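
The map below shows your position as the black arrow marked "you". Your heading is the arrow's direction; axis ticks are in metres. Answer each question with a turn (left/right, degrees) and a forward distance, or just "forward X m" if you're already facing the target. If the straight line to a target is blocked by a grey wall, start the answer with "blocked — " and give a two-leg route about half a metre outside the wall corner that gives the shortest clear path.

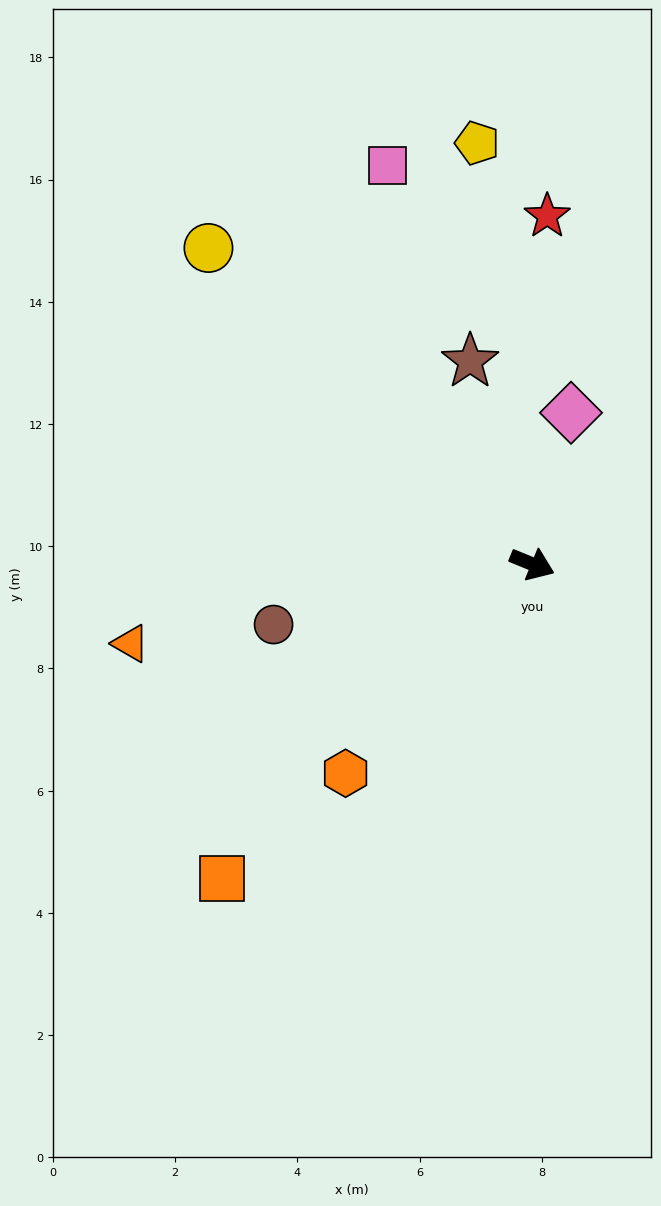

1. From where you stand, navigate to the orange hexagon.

turn right 109°, forward 4.6 m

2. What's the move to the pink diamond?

turn left 98°, forward 2.6 m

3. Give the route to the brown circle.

turn right 145°, forward 4.3 m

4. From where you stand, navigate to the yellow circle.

turn left 158°, forward 7.4 m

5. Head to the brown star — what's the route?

turn left 129°, forward 3.5 m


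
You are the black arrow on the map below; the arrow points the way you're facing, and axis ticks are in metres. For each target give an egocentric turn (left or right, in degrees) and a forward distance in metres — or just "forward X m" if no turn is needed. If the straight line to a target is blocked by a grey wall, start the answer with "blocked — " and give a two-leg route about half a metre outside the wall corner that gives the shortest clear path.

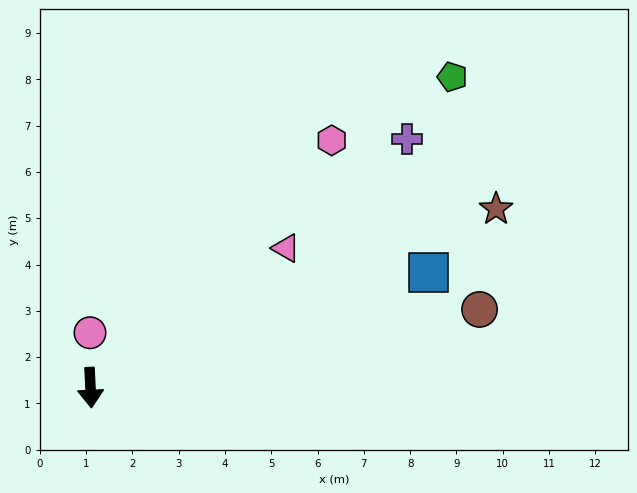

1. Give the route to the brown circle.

turn left 99°, forward 8.6 m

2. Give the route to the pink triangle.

turn left 123°, forward 5.2 m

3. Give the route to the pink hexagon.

turn left 133°, forward 7.5 m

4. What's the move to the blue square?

turn left 106°, forward 7.7 m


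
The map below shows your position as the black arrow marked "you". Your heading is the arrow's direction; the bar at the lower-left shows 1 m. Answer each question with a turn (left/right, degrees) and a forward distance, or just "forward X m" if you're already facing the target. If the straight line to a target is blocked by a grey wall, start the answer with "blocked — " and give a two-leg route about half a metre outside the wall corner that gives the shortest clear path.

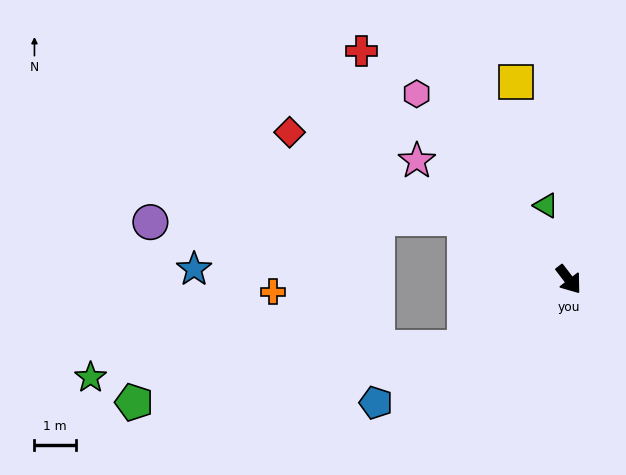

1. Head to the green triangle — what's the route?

turn left 160°, forward 1.9 m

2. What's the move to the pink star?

turn right 165°, forward 4.7 m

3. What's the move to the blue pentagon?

turn right 95°, forward 5.6 m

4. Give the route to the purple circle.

blocked — turn right 158°, forward 2.9 m, then turn left 31°, forward 7.7 m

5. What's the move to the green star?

blocked — turn right 95°, forward 3.0 m, then turn right 28°, forward 9.1 m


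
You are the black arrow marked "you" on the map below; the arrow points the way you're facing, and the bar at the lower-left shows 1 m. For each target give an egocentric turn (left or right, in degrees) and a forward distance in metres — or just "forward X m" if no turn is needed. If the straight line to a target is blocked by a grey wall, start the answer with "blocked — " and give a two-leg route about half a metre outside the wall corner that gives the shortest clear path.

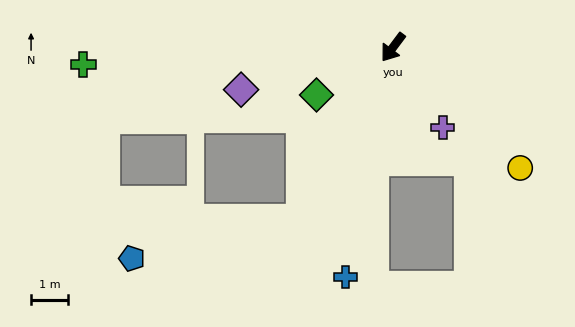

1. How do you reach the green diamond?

turn right 21°, forward 2.4 m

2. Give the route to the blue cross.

turn left 25°, forward 6.4 m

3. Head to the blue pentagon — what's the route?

blocked — turn left 9°, forward 5.3 m, then turn right 49°, forward 4.7 m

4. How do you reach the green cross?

turn right 50°, forward 8.4 m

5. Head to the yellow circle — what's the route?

turn left 83°, forward 4.8 m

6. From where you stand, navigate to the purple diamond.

turn right 38°, forward 4.3 m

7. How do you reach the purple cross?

turn left 69°, forward 2.6 m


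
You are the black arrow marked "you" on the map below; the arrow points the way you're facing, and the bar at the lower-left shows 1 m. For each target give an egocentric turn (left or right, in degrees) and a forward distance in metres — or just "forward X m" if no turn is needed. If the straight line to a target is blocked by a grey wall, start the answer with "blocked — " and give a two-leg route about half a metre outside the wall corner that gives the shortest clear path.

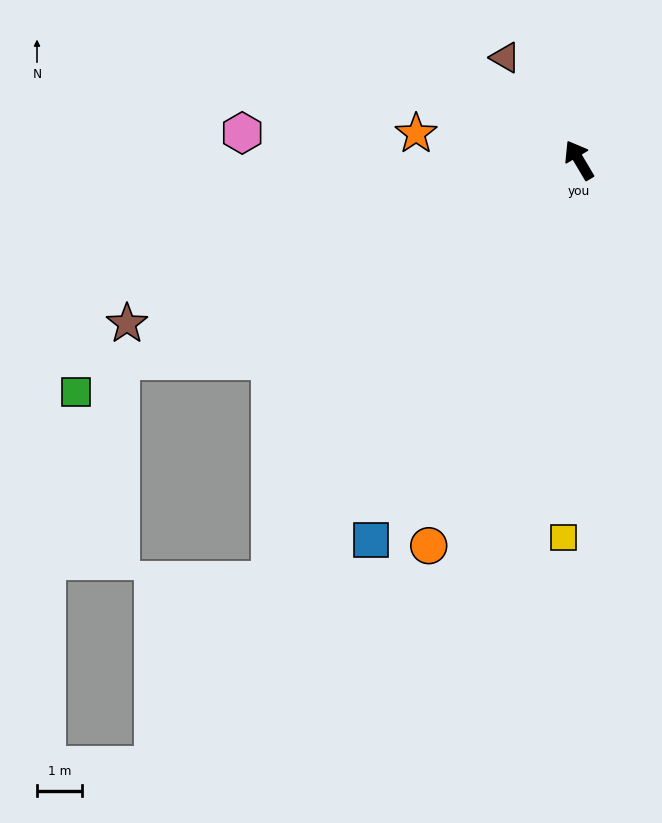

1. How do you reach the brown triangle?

turn left 5°, forward 2.8 m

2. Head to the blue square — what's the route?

turn left 121°, forward 9.5 m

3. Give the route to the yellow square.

turn left 147°, forward 8.3 m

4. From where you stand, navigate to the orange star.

turn left 50°, forward 3.6 m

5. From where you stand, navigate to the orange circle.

turn left 128°, forward 9.1 m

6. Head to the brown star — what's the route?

turn left 79°, forward 10.6 m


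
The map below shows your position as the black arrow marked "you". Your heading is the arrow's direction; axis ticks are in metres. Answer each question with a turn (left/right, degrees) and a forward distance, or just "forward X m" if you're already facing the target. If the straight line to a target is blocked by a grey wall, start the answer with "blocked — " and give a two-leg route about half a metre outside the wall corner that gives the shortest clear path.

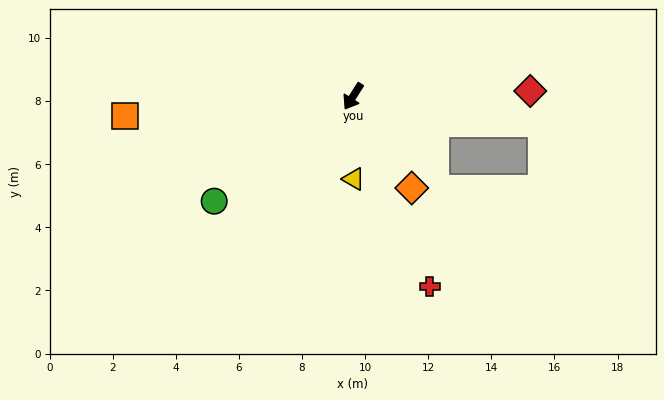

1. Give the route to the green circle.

turn right 21°, forward 5.5 m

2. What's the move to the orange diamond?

turn left 65°, forward 3.4 m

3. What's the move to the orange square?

turn right 53°, forward 7.3 m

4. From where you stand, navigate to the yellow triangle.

turn left 33°, forward 2.6 m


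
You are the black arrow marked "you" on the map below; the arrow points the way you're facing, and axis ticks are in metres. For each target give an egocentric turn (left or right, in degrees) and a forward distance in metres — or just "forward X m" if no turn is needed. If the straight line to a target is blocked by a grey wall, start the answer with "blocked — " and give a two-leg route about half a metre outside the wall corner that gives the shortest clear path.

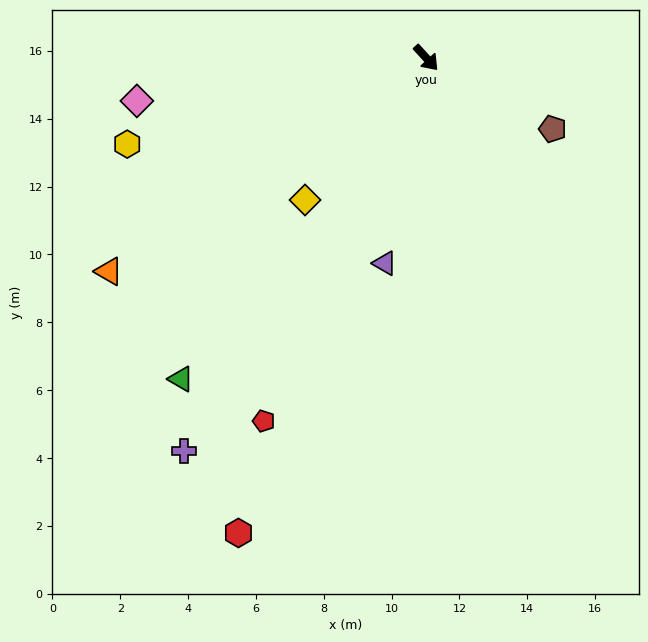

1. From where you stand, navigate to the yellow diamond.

turn right 83°, forward 5.5 m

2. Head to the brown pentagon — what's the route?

turn left 18°, forward 4.3 m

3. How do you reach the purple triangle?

turn right 54°, forward 6.2 m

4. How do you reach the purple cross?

turn right 74°, forward 13.6 m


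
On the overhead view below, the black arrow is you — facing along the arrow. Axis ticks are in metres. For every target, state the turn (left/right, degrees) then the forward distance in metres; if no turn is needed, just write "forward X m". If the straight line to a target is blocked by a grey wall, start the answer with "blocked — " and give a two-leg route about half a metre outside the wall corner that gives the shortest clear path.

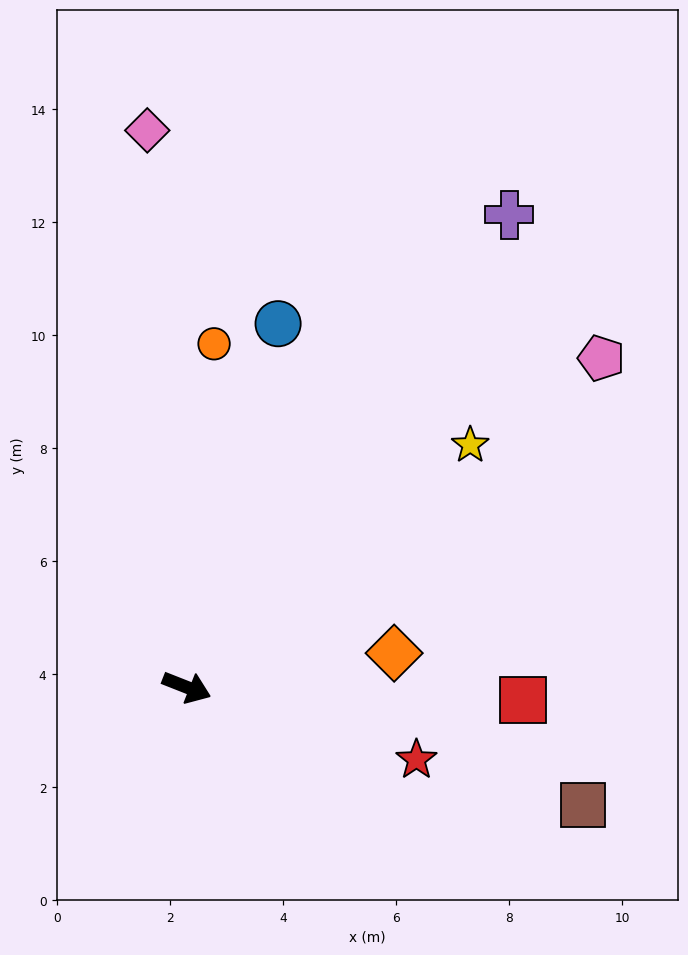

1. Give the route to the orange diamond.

turn left 31°, forward 3.7 m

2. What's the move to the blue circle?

turn left 97°, forward 6.6 m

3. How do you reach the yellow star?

turn left 62°, forward 6.6 m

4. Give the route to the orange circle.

turn left 107°, forward 6.1 m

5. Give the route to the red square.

turn left 19°, forward 6.0 m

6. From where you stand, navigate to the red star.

turn left 4°, forward 4.3 m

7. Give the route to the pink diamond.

turn left 116°, forward 9.9 m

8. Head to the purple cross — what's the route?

turn left 77°, forward 10.1 m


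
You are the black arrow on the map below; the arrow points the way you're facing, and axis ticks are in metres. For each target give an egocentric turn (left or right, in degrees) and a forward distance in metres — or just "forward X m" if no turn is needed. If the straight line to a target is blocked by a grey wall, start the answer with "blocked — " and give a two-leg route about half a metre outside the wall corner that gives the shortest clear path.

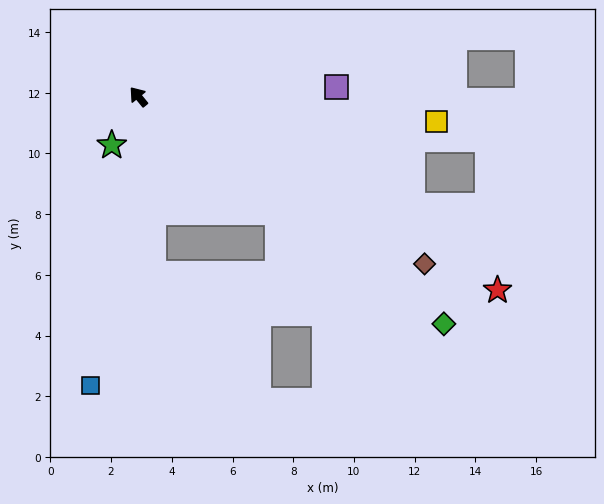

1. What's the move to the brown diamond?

turn right 160°, forward 10.9 m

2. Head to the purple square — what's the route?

turn right 127°, forward 6.5 m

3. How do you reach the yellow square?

turn right 134°, forward 9.9 m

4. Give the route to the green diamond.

turn right 166°, forward 12.5 m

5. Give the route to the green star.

turn left 112°, forward 1.8 m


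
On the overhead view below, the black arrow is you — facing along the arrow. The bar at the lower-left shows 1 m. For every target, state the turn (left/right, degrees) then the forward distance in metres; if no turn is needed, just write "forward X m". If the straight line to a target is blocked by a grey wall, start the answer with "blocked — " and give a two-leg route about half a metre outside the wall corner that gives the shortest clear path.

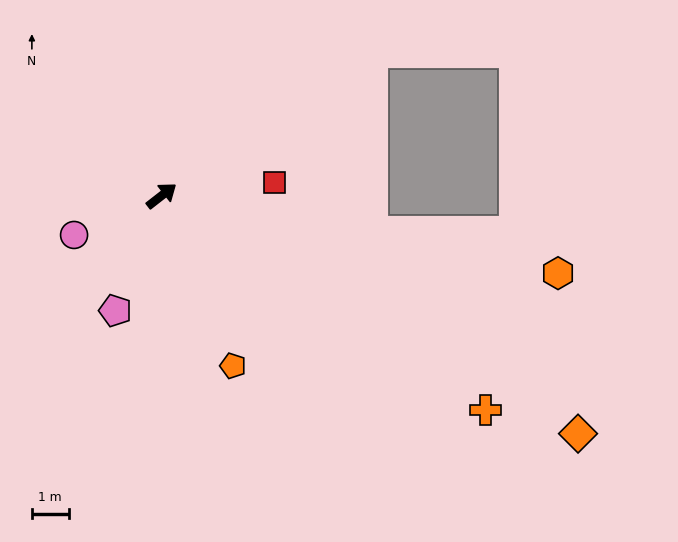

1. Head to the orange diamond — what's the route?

turn right 68°, forward 13.1 m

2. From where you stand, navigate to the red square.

turn right 32°, forward 3.1 m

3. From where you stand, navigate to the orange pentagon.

turn right 105°, forward 5.0 m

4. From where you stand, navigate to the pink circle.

turn left 166°, forward 2.6 m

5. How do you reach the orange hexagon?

turn right 49°, forward 11.0 m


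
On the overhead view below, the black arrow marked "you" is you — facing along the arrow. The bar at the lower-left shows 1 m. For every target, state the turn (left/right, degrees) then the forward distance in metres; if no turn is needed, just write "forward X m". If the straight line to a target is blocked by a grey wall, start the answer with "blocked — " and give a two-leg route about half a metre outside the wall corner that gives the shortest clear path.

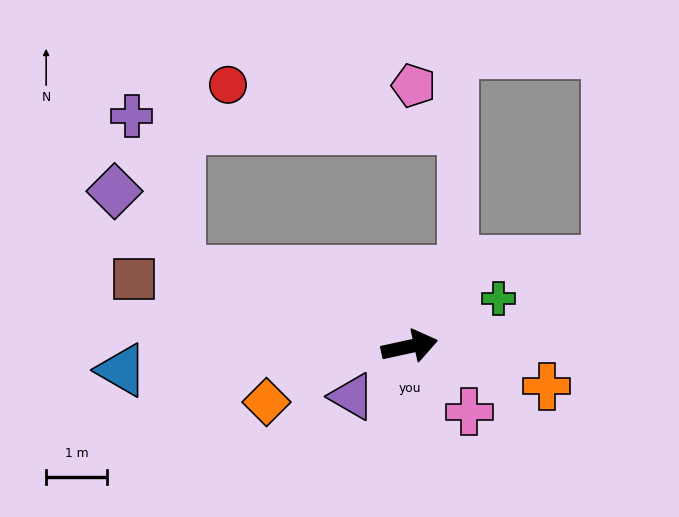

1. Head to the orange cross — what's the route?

turn right 29°, forward 2.4 m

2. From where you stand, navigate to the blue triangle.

turn left 172°, forward 4.8 m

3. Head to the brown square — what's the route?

turn left 154°, forward 4.7 m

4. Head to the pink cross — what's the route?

turn right 60°, forward 1.5 m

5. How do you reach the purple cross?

blocked — turn left 150°, forward 4.0 m, then turn right 55°, forward 2.7 m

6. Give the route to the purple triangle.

turn right 151°, forward 1.3 m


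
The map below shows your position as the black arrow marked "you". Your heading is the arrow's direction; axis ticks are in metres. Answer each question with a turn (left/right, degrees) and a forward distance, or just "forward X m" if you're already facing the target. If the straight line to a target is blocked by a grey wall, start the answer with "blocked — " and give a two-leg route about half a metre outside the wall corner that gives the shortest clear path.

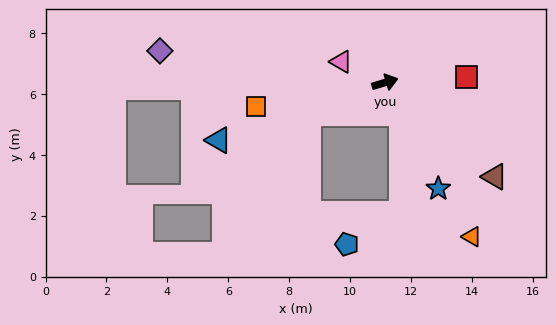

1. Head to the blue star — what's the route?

turn right 80°, forward 3.9 m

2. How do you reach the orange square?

turn left 174°, forward 4.3 m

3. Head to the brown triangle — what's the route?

turn right 57°, forward 4.7 m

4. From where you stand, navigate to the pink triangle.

turn left 138°, forward 1.6 m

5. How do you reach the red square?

turn right 13°, forward 2.7 m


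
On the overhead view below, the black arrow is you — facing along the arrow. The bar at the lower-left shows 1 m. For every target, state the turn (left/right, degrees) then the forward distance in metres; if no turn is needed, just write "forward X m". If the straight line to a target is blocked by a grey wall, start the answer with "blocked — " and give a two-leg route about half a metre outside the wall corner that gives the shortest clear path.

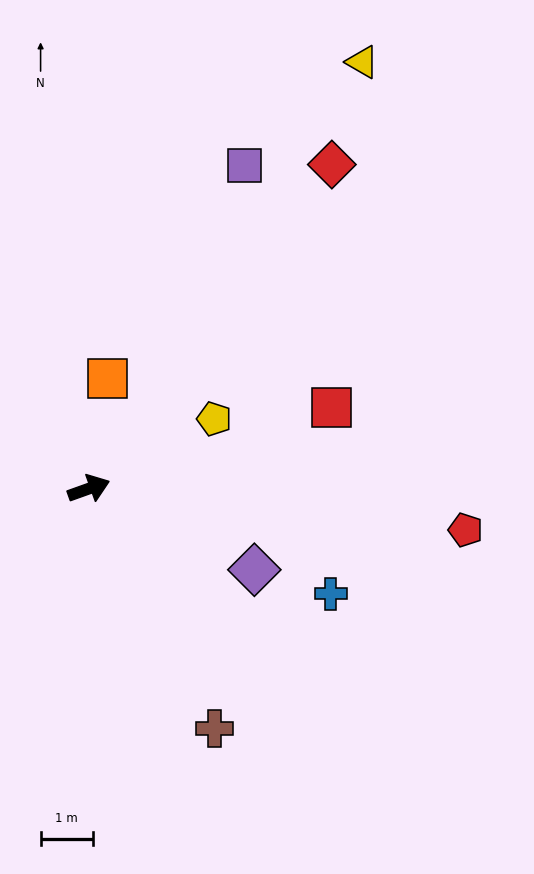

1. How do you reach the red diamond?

turn left 33°, forward 7.8 m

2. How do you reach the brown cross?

turn right 82°, forward 5.2 m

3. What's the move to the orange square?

turn left 61°, forward 2.1 m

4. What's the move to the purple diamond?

turn right 46°, forward 3.5 m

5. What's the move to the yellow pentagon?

turn left 9°, forward 2.8 m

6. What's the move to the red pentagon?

turn right 26°, forward 7.3 m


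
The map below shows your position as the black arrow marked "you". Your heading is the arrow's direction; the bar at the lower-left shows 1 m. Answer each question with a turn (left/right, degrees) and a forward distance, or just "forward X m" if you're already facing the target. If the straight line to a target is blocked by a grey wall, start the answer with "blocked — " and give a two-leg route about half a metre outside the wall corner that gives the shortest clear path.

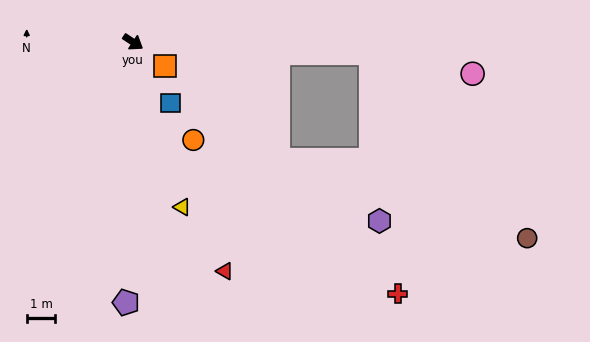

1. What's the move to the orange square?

turn right 4°, forward 1.4 m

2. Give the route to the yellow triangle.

turn right 40°, forward 6.0 m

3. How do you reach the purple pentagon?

turn right 58°, forward 9.1 m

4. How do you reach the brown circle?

blocked — turn left 31°, forward 8.3 m, then turn right 47°, forward 8.5 m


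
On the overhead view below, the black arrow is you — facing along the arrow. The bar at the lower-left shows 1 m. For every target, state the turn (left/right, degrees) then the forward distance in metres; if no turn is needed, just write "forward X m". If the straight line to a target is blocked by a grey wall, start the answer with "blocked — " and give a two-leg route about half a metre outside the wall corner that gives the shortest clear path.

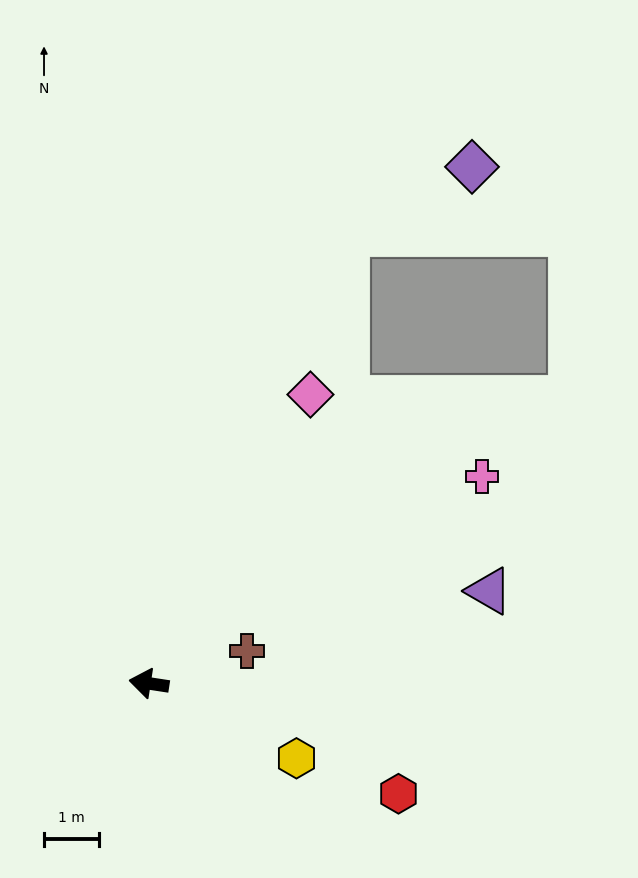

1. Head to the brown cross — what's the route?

turn right 153°, forward 1.9 m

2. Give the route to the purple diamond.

blocked — turn right 105°, forward 9.0 m, then turn right 39°, forward 2.6 m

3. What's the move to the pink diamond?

turn right 110°, forward 6.0 m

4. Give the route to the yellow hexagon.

turn left 162°, forward 3.0 m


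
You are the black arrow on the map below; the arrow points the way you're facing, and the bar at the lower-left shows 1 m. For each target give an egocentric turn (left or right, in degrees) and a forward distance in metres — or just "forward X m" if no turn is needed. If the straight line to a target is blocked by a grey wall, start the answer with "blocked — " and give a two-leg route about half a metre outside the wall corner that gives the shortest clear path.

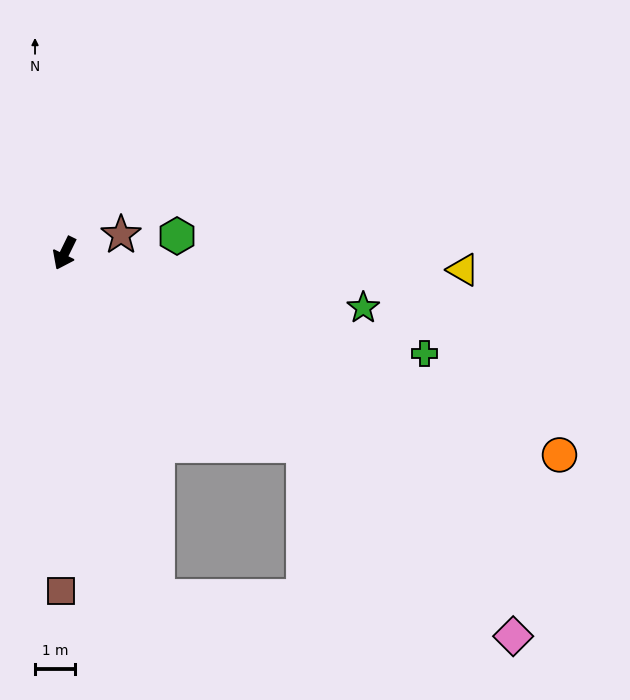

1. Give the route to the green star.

turn left 106°, forward 7.6 m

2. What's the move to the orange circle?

turn left 94°, forward 13.3 m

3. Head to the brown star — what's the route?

turn left 134°, forward 1.5 m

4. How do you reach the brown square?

turn left 26°, forward 8.4 m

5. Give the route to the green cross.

turn left 101°, forward 9.3 m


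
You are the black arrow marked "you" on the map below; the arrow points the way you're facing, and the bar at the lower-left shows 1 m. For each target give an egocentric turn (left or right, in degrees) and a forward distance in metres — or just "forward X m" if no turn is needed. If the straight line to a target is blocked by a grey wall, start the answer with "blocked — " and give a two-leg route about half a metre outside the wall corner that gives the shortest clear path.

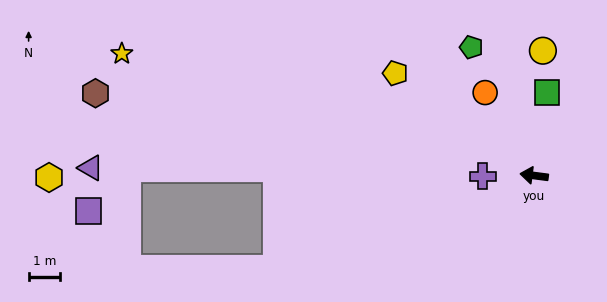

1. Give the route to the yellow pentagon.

turn right 29°, forward 5.5 m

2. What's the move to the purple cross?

turn left 8°, forward 1.6 m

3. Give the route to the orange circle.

turn right 52°, forward 3.1 m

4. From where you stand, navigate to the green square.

turn right 91°, forward 2.7 m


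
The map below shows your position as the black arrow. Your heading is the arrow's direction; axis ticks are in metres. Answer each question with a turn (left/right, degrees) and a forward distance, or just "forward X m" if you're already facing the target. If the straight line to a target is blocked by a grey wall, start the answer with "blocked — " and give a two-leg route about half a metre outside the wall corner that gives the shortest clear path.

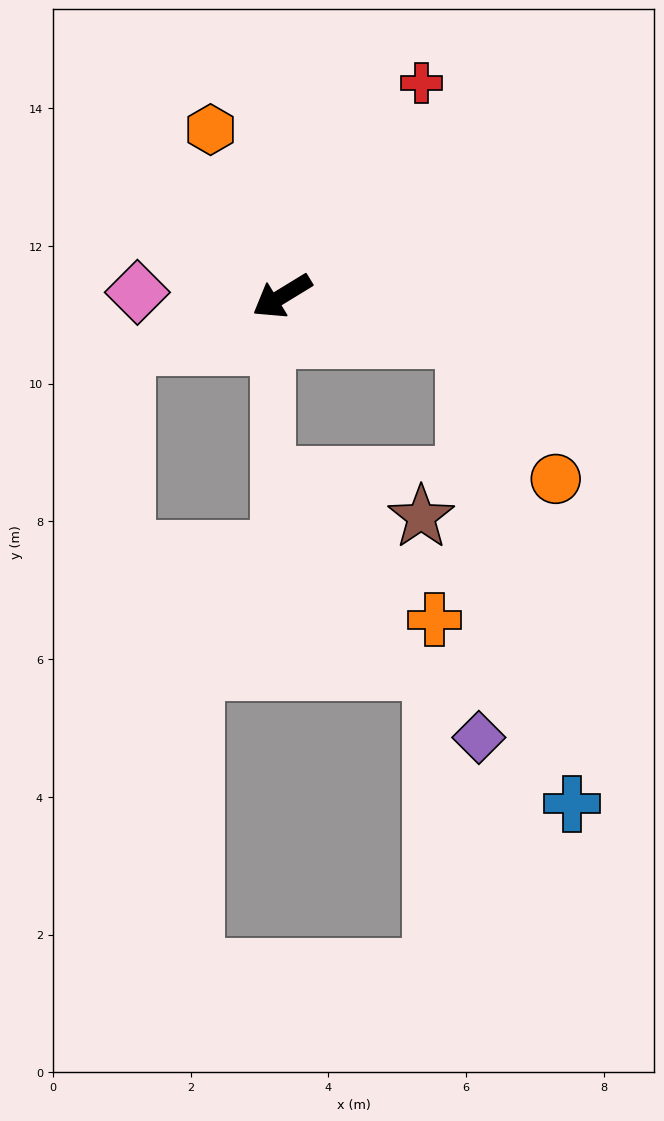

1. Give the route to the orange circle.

blocked — turn left 135°, forward 2.7 m, then turn right 43°, forward 2.4 m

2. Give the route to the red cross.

turn right 155°, forward 3.7 m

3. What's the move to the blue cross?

blocked — turn left 135°, forward 2.7 m, then turn right 63°, forward 6.9 m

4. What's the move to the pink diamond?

turn right 33°, forward 2.1 m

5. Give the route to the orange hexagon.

turn right 98°, forward 2.6 m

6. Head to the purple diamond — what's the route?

blocked — turn left 135°, forward 2.7 m, then turn right 74°, forward 5.8 m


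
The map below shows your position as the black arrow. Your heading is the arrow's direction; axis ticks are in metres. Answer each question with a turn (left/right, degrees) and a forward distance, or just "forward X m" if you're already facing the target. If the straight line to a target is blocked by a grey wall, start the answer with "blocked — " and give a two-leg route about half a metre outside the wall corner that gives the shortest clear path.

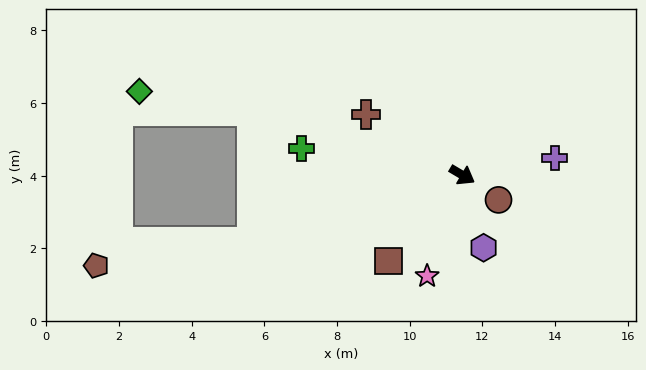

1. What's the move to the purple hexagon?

turn right 43°, forward 2.1 m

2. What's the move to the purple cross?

turn left 41°, forward 2.6 m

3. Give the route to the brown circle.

turn right 4°, forward 1.2 m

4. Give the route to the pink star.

turn right 79°, forward 2.9 m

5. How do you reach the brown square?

turn right 100°, forward 3.1 m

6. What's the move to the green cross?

turn right 159°, forward 4.5 m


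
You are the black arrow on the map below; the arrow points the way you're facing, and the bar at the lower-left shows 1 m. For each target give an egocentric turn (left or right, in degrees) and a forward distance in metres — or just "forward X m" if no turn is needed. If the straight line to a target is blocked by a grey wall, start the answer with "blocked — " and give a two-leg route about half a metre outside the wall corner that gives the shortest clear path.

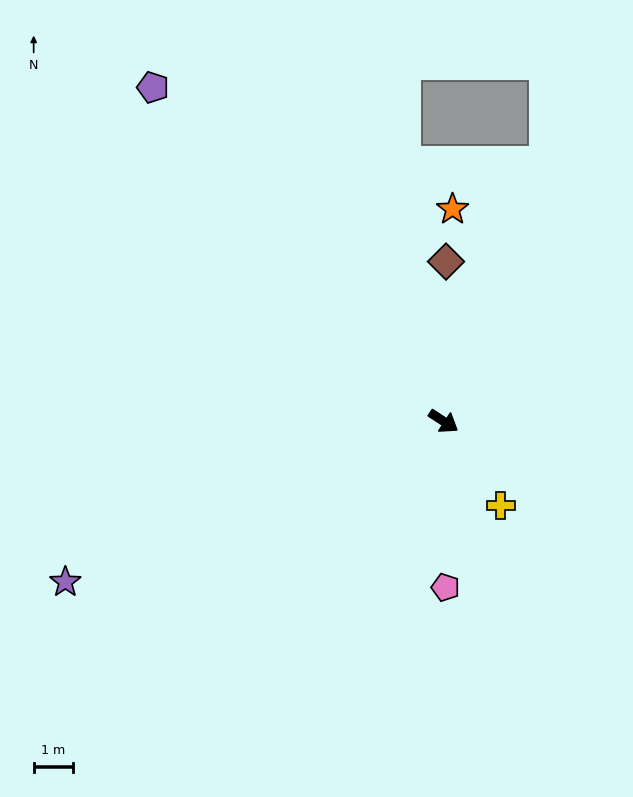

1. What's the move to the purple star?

turn right 124°, forward 10.5 m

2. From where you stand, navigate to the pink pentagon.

turn right 56°, forward 4.2 m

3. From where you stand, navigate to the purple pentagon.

turn left 164°, forward 11.3 m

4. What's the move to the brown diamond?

turn left 122°, forward 4.1 m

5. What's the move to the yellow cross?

turn right 23°, forward 2.6 m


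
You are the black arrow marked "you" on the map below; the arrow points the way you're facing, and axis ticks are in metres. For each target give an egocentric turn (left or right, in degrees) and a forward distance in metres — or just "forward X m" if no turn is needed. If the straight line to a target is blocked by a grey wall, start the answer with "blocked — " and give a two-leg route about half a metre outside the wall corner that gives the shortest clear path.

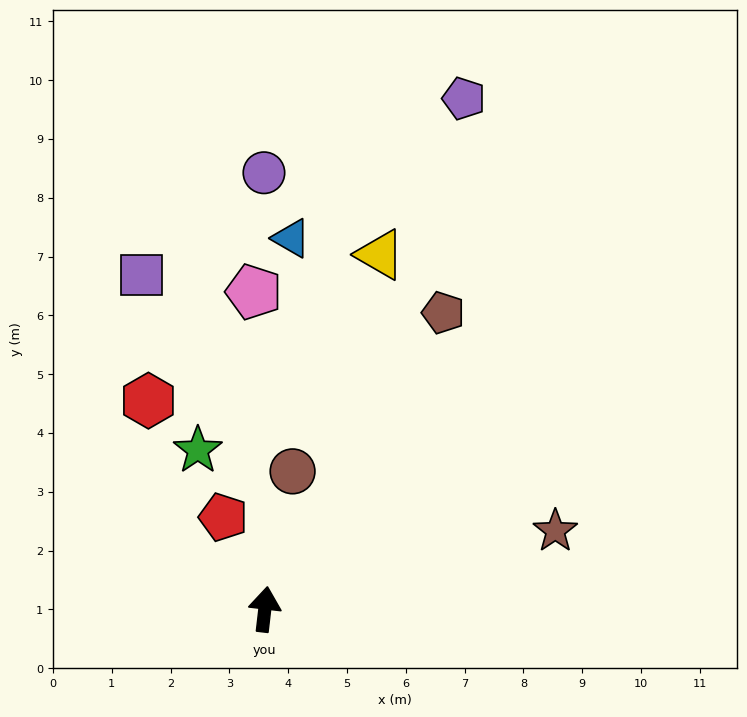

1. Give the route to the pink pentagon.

turn left 9°, forward 5.4 m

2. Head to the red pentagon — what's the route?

turn left 31°, forward 1.7 m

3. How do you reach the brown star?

turn right 68°, forward 5.1 m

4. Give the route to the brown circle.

turn right 5°, forward 2.4 m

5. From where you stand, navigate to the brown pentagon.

turn right 24°, forward 5.9 m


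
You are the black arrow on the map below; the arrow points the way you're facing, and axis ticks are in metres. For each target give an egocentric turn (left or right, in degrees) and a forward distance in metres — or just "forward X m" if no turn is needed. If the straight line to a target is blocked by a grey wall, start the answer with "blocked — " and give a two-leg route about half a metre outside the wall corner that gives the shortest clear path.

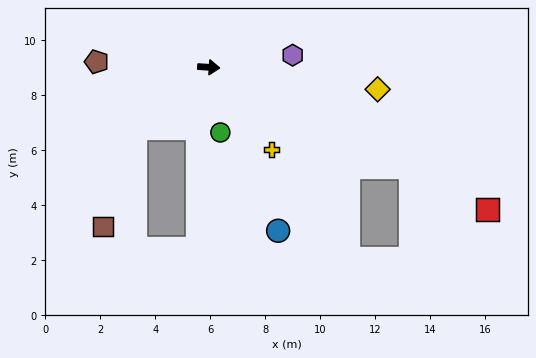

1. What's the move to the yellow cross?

turn right 49°, forward 3.8 m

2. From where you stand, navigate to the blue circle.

turn right 63°, forward 6.5 m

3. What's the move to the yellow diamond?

turn right 4°, forward 6.2 m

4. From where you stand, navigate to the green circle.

turn right 76°, forward 2.4 m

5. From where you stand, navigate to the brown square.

blocked — turn right 136°, forward 3.5 m, then turn left 31°, forward 3.7 m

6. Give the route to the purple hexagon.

turn left 12°, forward 3.1 m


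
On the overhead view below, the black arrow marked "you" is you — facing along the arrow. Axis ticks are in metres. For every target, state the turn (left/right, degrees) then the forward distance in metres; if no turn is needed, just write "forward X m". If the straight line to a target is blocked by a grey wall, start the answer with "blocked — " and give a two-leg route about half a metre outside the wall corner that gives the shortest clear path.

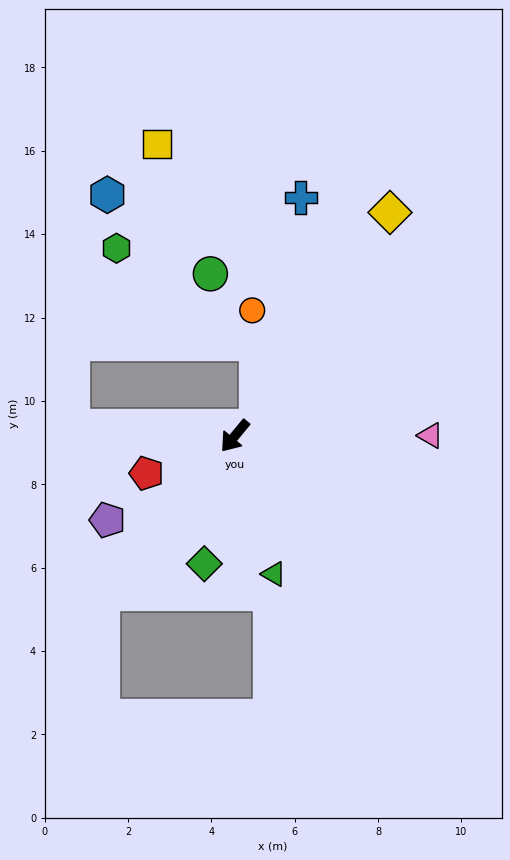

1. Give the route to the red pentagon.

turn right 27°, forward 2.3 m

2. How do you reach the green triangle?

turn left 55°, forward 3.4 m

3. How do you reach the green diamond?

turn left 26°, forward 3.2 m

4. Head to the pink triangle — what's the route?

turn left 130°, forward 4.7 m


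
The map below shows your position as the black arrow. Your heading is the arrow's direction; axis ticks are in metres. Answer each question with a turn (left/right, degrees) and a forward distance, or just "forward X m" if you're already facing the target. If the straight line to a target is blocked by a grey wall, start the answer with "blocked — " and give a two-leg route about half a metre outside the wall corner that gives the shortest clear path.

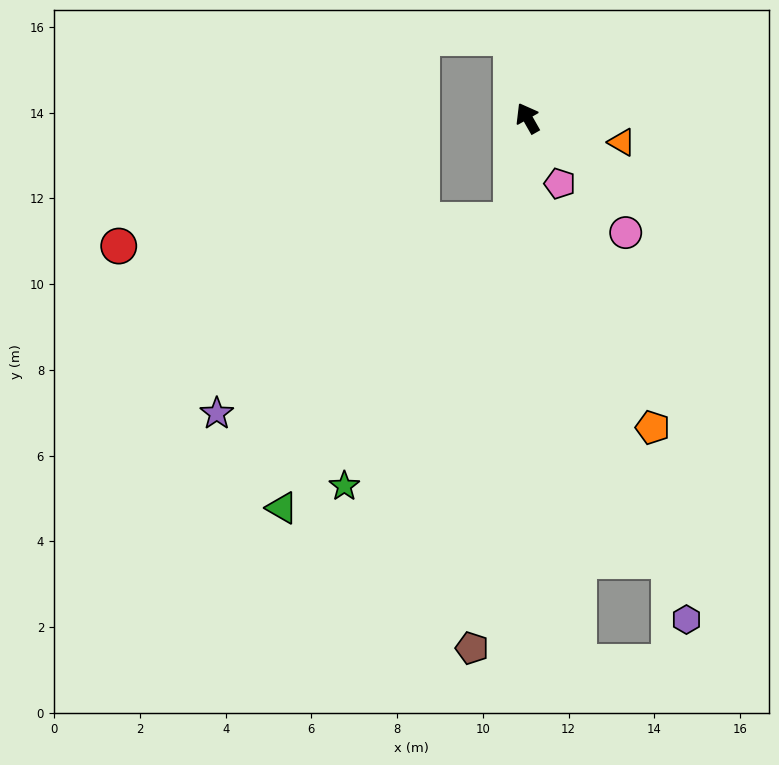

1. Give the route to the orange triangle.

turn right 134°, forward 2.3 m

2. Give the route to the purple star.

blocked — turn left 141°, forward 2.4 m, then turn right 47°, forward 8.2 m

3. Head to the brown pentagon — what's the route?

turn left 144°, forward 12.4 m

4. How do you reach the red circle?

blocked — turn left 141°, forward 2.4 m, then turn right 77°, forward 9.2 m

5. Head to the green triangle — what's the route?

blocked — turn left 141°, forward 2.4 m, then turn right 29°, forward 8.6 m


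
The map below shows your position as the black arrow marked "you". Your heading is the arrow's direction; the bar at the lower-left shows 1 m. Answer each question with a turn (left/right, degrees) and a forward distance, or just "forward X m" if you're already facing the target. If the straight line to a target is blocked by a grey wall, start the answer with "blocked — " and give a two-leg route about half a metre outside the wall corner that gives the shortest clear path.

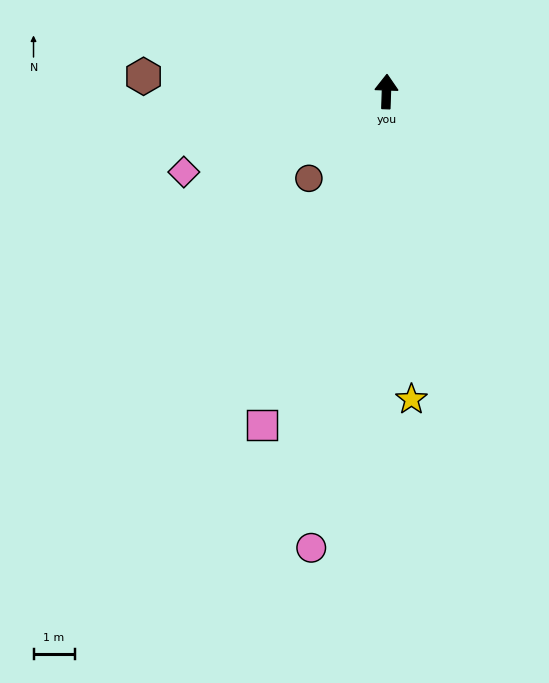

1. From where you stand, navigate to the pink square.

turn left 161°, forward 8.7 m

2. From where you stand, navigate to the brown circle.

turn left 140°, forward 2.8 m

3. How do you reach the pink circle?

turn left 173°, forward 11.2 m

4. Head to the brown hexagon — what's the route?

turn left 88°, forward 5.9 m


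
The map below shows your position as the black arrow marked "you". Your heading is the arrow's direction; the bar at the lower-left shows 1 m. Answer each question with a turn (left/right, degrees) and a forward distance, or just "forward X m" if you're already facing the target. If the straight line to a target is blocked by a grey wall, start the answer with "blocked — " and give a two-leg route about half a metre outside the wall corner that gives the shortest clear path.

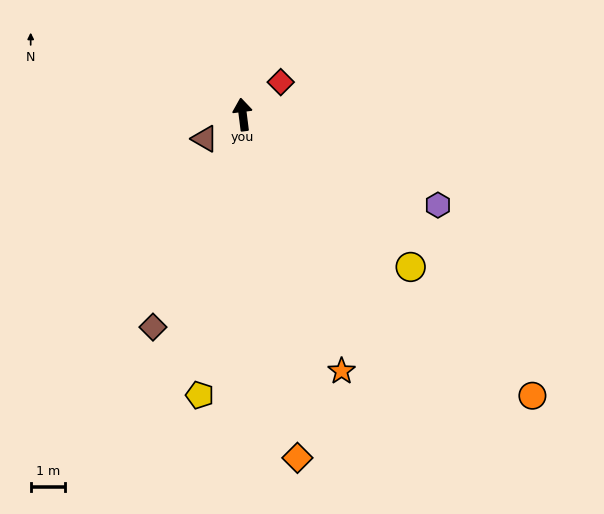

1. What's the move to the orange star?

turn right 166°, forward 8.0 m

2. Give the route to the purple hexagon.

turn right 122°, forward 6.3 m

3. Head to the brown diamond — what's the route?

turn left 150°, forward 6.7 m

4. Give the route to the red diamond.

turn right 57°, forward 1.5 m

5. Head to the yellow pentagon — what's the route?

turn left 164°, forward 8.3 m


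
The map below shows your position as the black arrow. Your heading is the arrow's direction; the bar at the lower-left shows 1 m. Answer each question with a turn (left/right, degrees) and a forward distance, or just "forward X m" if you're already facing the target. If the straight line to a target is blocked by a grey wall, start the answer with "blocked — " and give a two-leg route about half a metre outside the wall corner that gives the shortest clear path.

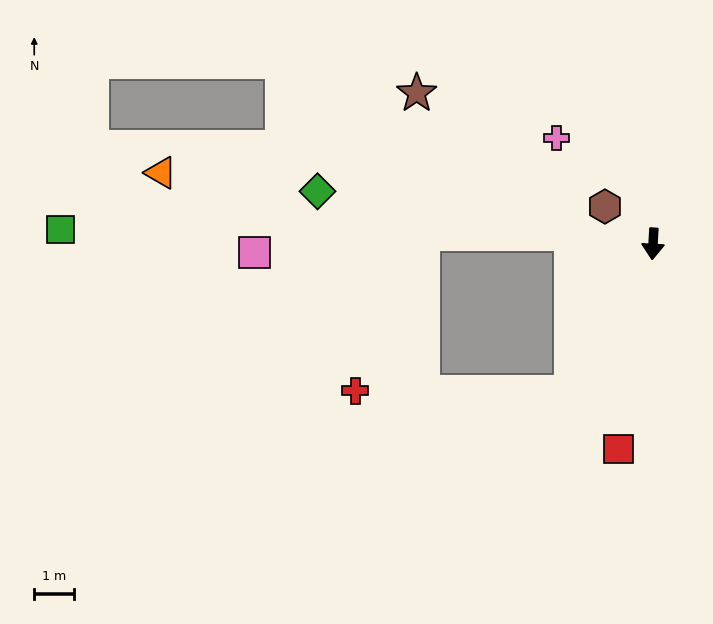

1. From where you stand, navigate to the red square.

turn right 6°, forward 5.2 m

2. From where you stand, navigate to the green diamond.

turn right 96°, forward 8.5 m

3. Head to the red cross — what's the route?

blocked — turn right 26°, forward 4.2 m, then turn right 61°, forward 5.4 m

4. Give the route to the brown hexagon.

turn right 125°, forward 1.5 m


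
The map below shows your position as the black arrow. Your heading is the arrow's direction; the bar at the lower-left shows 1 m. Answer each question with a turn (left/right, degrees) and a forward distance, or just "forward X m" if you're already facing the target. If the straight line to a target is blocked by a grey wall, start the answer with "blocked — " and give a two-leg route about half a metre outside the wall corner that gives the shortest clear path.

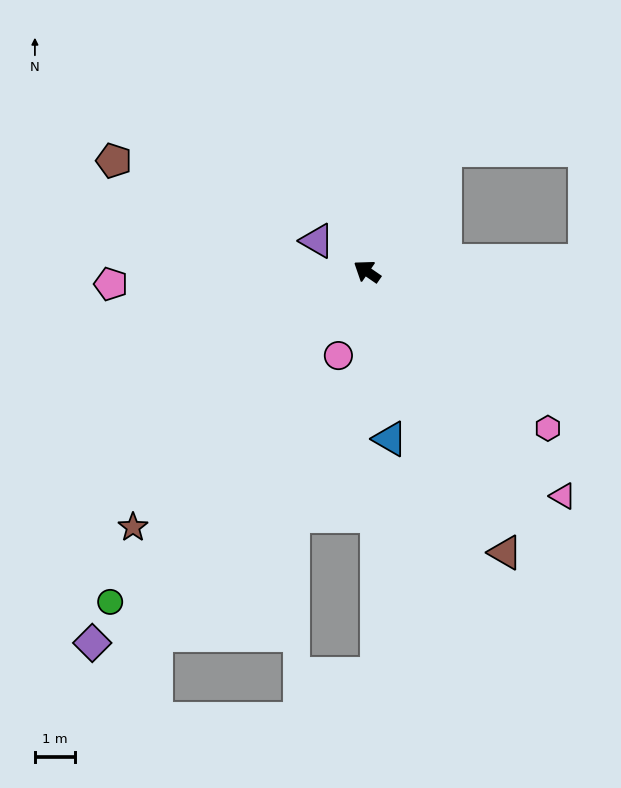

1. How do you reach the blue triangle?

turn left 132°, forward 4.2 m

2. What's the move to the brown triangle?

turn left 151°, forward 7.7 m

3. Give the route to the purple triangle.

turn left 3°, forward 1.4 m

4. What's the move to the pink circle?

turn left 106°, forward 2.2 m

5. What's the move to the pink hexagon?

turn left 174°, forward 5.9 m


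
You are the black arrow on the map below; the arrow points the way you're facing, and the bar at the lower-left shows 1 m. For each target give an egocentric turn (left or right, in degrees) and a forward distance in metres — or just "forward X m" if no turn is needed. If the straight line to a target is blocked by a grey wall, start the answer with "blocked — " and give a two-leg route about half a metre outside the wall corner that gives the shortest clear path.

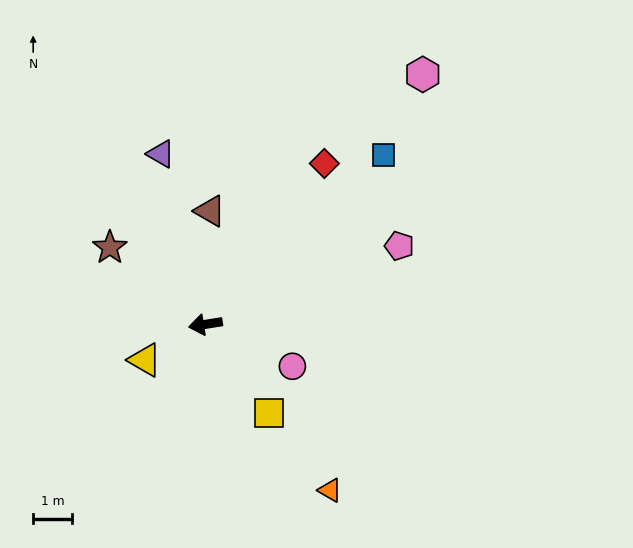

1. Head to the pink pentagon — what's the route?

turn right 167°, forward 5.4 m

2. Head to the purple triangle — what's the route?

turn right 84°, forward 4.5 m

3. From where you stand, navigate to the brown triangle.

turn right 101°, forward 2.9 m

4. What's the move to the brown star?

turn right 48°, forward 3.2 m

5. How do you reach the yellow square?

turn left 117°, forward 2.8 m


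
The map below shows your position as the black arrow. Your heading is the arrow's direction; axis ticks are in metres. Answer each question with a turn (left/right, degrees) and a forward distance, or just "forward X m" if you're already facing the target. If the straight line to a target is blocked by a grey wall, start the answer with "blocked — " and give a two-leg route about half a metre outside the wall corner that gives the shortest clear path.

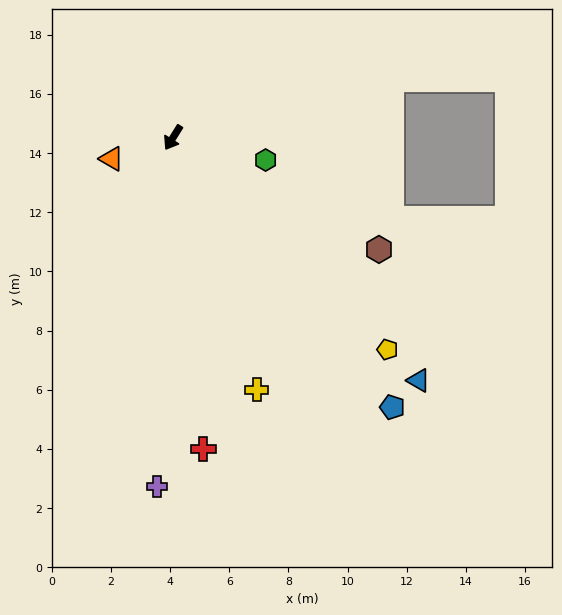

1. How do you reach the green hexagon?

turn left 108°, forward 3.2 m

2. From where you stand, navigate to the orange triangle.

turn right 39°, forward 2.2 m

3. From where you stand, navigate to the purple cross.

turn left 29°, forward 11.8 m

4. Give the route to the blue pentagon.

turn left 71°, forward 11.7 m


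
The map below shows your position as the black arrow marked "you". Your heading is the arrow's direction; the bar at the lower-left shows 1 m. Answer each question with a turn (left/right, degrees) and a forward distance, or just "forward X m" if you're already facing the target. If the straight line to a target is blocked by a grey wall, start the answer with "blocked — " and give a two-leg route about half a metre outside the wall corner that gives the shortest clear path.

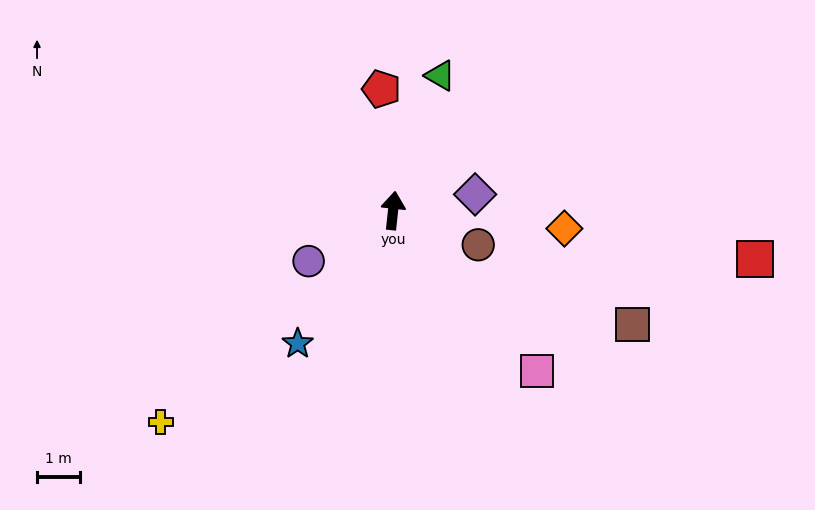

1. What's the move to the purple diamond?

turn right 73°, forward 1.9 m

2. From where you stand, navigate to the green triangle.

turn right 13°, forward 3.3 m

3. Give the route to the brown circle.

turn right 106°, forward 2.1 m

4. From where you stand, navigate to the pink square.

turn right 132°, forward 5.0 m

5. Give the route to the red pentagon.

turn left 12°, forward 2.8 m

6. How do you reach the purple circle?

turn left 127°, forward 2.3 m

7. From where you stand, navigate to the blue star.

turn left 150°, forward 3.8 m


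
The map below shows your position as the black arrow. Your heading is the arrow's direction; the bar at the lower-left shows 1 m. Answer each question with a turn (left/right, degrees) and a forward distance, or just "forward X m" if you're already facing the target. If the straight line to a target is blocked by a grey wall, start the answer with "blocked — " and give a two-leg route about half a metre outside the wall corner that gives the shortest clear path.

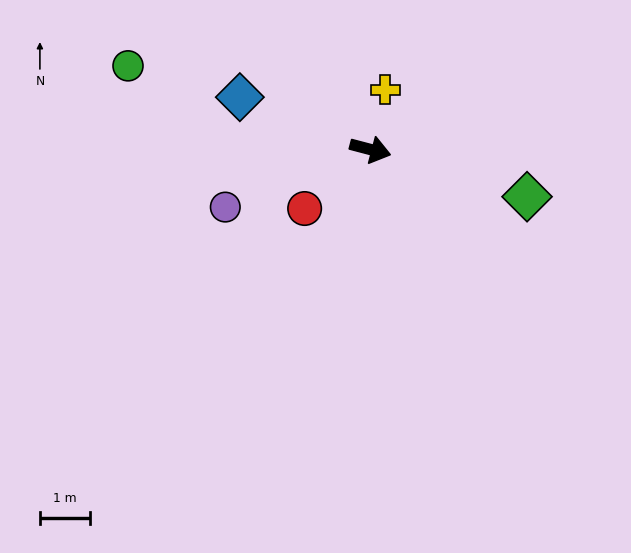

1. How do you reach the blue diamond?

turn left 173°, forward 2.8 m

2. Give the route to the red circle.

turn right 123°, forward 1.8 m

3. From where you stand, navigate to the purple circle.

turn right 144°, forward 3.1 m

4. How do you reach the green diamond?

turn right 2°, forward 3.3 m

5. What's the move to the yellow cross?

turn left 91°, forward 1.2 m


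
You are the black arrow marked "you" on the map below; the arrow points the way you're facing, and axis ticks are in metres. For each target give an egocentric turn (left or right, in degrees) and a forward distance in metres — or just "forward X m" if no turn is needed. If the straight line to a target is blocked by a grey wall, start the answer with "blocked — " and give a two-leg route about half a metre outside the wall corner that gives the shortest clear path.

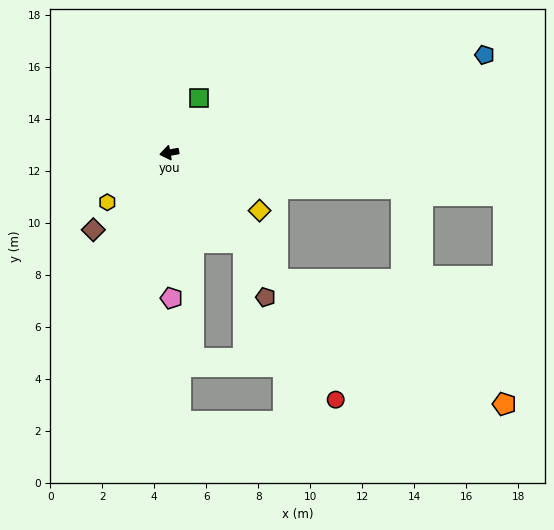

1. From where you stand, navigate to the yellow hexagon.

turn left 28°, forward 3.1 m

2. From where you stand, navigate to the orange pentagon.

blocked — turn left 120°, forward 6.4 m, then turn left 21°, forward 10.0 m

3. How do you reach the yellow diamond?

turn left 137°, forward 4.1 m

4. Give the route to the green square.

turn right 129°, forward 2.4 m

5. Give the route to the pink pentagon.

turn left 81°, forward 5.6 m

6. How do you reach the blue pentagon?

turn right 173°, forward 12.7 m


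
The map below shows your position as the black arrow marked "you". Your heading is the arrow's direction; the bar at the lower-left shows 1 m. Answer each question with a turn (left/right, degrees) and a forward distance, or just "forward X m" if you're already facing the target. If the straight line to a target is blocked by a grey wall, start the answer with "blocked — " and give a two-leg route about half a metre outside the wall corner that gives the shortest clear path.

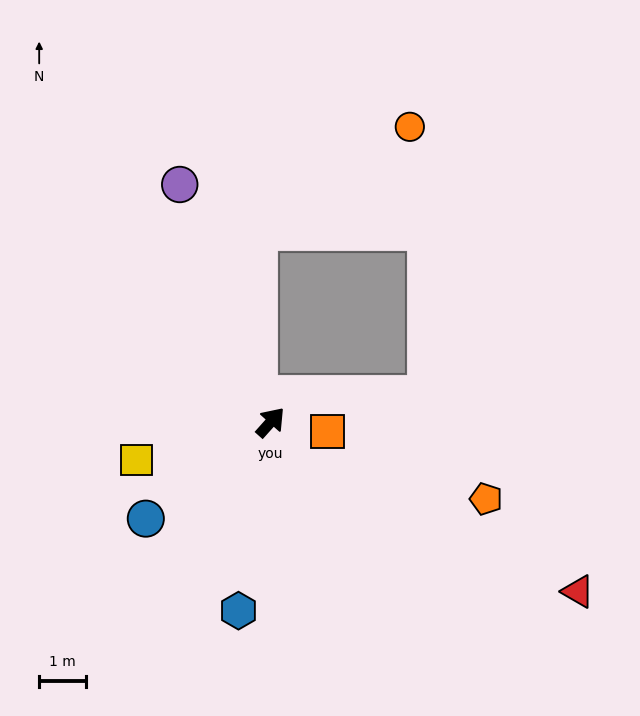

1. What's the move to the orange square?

turn right 57°, forward 1.2 m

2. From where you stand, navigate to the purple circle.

turn left 63°, forward 5.4 m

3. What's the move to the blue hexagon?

turn right 148°, forward 4.1 m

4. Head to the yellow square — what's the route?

turn left 148°, forward 3.0 m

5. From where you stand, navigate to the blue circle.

turn left 169°, forward 3.4 m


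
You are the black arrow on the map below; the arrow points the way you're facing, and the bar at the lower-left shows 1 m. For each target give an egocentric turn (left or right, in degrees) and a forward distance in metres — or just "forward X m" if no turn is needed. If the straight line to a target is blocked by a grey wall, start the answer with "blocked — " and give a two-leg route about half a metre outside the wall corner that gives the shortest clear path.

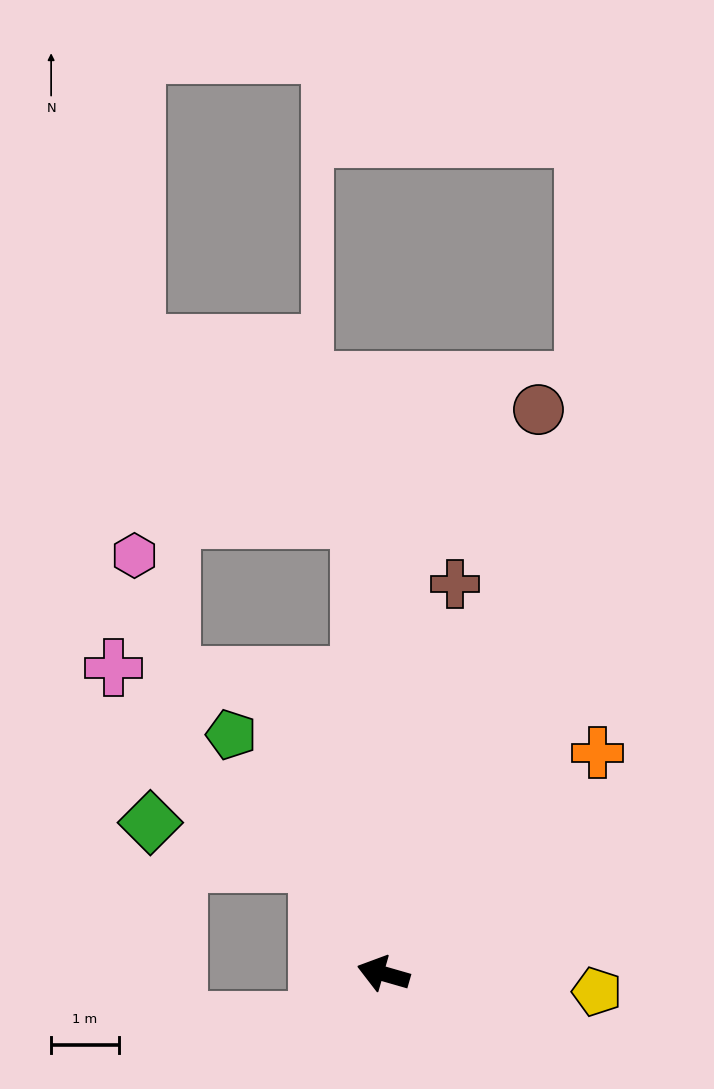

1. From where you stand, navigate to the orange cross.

turn right 118°, forward 4.5 m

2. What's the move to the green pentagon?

turn right 41°, forward 4.2 m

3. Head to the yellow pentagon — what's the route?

turn right 169°, forward 3.2 m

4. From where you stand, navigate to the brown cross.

turn right 84°, forward 5.8 m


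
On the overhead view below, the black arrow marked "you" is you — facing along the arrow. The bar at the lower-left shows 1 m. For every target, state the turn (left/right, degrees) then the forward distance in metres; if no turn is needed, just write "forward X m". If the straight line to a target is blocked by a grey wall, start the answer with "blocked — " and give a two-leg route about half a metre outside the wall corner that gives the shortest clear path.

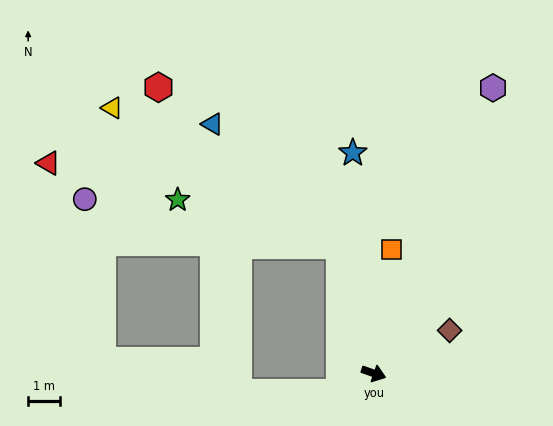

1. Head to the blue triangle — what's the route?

blocked — turn left 124°, forward 4.2 m, then turn left 31°, forward 5.6 m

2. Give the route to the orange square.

turn left 101°, forward 4.0 m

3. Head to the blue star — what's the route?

turn left 115°, forward 7.0 m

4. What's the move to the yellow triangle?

blocked — turn left 124°, forward 4.2 m, then turn left 44°, forward 8.4 m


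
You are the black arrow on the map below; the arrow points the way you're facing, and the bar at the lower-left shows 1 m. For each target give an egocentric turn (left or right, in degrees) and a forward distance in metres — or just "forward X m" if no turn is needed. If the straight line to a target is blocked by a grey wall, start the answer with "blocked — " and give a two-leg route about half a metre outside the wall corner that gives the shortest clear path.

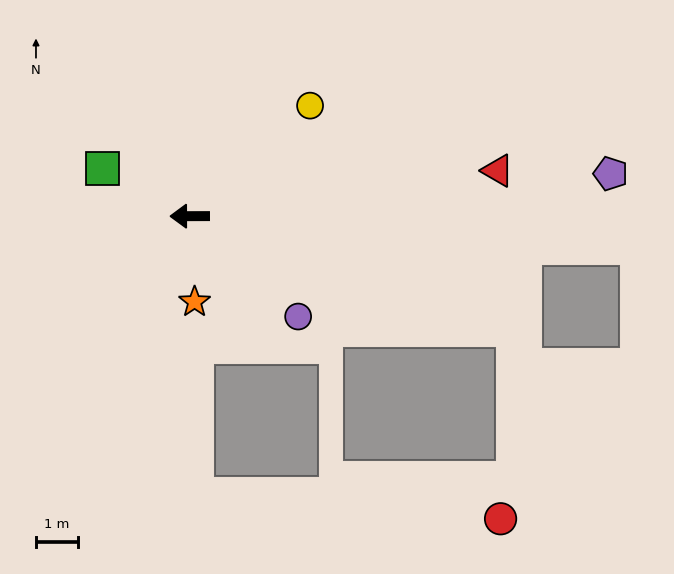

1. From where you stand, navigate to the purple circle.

turn left 137°, forward 3.5 m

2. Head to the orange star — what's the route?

turn left 93°, forward 2.0 m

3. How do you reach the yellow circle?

turn right 138°, forward 3.9 m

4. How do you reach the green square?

turn right 29°, forward 2.3 m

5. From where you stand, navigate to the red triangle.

turn right 172°, forward 7.3 m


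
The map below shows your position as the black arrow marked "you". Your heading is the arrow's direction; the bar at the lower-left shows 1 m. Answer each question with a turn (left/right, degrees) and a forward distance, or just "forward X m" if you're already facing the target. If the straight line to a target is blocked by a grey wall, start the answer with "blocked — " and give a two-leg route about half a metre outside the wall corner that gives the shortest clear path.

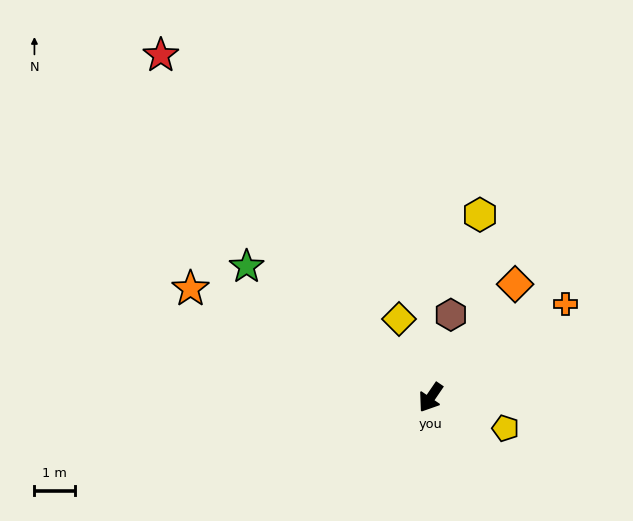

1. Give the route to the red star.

turn right 107°, forward 10.8 m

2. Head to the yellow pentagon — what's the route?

turn left 102°, forward 2.0 m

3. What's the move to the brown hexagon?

turn right 159°, forward 2.1 m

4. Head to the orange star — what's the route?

turn right 80°, forward 6.6 m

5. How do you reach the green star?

turn right 91°, forward 5.6 m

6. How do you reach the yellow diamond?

turn right 124°, forward 2.1 m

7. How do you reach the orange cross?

turn left 159°, forward 4.1 m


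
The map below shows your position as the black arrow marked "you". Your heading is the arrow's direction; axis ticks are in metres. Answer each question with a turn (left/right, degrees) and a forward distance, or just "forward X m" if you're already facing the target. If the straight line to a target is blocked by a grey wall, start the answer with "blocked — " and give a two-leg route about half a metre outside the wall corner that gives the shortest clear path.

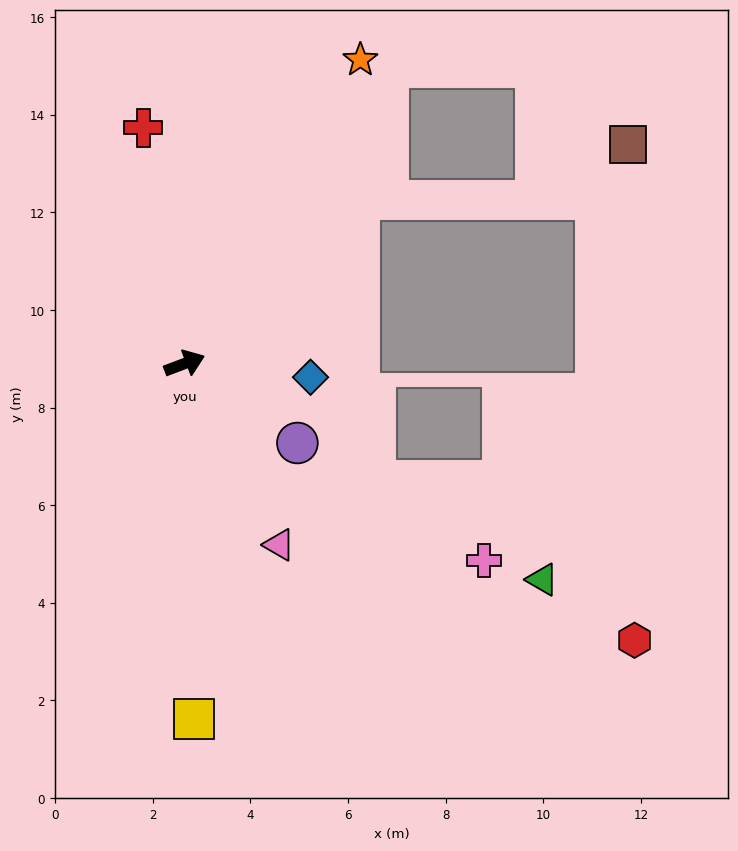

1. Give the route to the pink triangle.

turn right 83°, forward 4.2 m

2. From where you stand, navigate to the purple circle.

turn right 56°, forward 2.8 m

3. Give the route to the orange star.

turn left 39°, forward 7.2 m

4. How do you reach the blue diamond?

turn right 27°, forward 2.6 m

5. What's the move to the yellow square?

turn right 109°, forward 7.3 m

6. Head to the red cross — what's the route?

turn left 79°, forward 4.9 m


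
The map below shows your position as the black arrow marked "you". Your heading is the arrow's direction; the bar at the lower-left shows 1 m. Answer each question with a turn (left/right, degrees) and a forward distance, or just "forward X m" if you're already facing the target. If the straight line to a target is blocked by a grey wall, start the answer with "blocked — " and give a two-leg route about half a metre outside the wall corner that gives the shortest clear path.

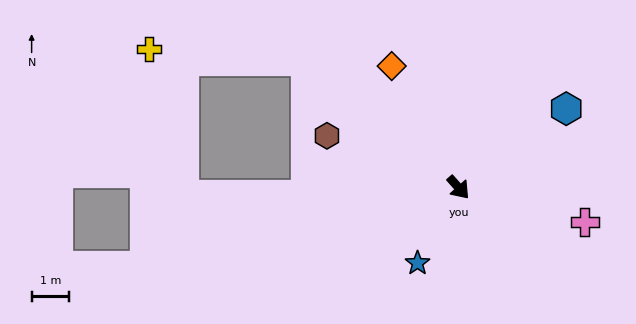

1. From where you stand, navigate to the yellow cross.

blocked — turn right 172°, forward 5.2 m, then turn left 37°, forward 4.2 m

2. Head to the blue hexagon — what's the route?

turn left 85°, forward 3.5 m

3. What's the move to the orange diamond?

turn left 167°, forward 3.7 m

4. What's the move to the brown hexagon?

turn right 153°, forward 3.7 m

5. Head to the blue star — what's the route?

turn right 70°, forward 2.3 m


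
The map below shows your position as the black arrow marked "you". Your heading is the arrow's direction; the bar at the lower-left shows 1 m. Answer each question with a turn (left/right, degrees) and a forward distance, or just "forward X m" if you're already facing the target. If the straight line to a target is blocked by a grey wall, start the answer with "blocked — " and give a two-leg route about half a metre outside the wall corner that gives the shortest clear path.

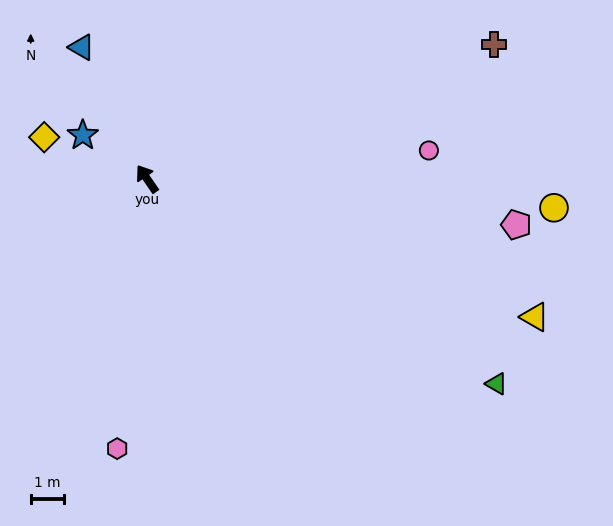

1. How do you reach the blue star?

turn left 21°, forward 2.4 m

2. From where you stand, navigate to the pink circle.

turn right 119°, forward 8.6 m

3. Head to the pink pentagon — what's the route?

turn right 131°, forward 11.3 m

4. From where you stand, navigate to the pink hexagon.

turn left 139°, forward 8.3 m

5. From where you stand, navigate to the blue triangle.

turn right 8°, forward 4.5 m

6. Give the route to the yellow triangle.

turn right 144°, forward 12.5 m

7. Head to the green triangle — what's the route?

turn right 155°, forward 12.3 m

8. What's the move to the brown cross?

turn right 103°, forward 11.3 m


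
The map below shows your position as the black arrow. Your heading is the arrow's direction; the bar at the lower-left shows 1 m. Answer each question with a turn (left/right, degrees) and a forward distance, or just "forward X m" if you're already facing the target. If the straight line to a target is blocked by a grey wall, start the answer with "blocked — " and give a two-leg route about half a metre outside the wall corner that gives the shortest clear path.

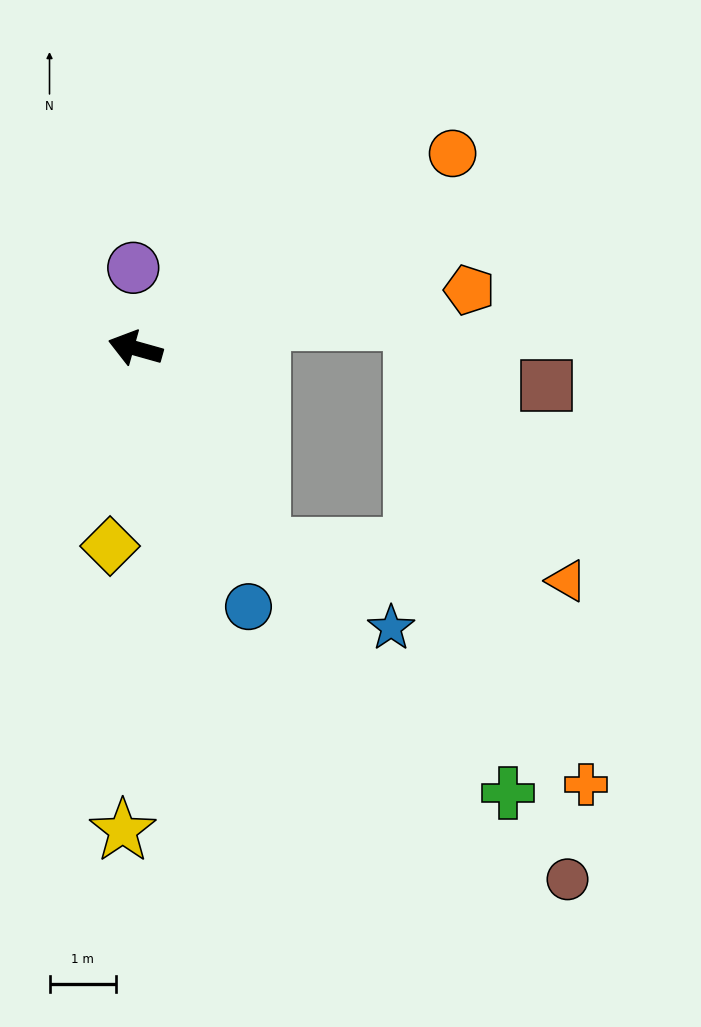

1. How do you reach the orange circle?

turn right 133°, forward 5.6 m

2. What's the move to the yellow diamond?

turn left 98°, forward 3.0 m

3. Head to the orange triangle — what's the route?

blocked — turn left 138°, forward 3.5 m, then turn left 51°, forward 4.6 m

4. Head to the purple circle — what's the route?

turn right 73°, forward 1.2 m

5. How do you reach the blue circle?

turn left 129°, forward 4.2 m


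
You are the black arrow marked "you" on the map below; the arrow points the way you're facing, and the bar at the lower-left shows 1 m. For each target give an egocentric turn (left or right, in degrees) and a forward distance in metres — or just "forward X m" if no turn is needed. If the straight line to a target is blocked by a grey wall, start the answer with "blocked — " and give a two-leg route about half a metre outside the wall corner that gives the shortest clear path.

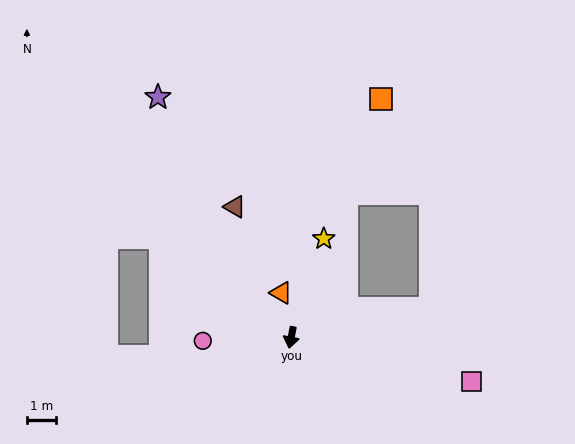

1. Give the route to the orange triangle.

turn right 156°, forward 1.6 m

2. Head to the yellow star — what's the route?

turn left 173°, forward 3.6 m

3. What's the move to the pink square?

turn left 87°, forward 6.4 m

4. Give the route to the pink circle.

turn right 77°, forward 3.1 m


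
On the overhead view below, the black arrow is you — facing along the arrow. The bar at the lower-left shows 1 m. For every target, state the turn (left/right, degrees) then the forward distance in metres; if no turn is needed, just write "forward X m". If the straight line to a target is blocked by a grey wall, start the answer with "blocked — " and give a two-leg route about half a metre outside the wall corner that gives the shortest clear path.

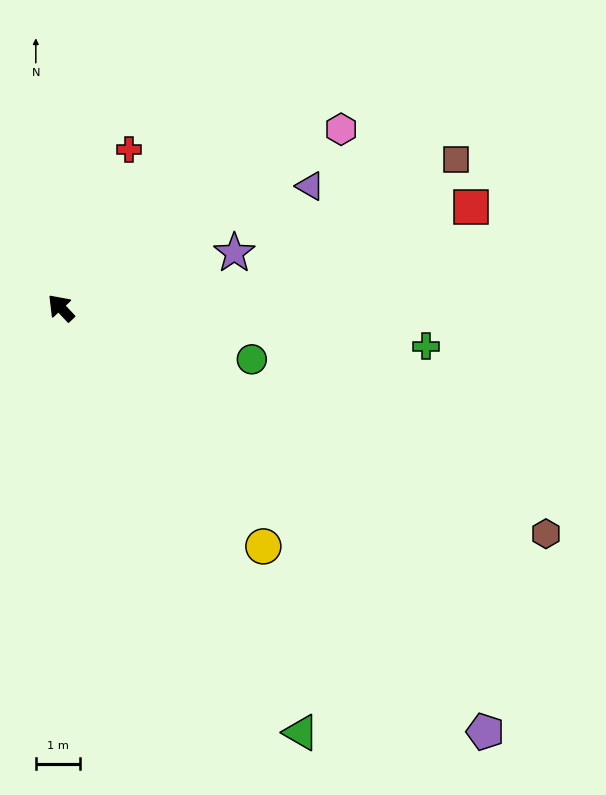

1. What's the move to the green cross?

turn right 139°, forward 8.2 m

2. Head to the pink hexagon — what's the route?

turn right 101°, forward 7.5 m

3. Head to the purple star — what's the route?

turn right 116°, forward 4.1 m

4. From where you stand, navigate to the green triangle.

turn left 166°, forward 10.9 m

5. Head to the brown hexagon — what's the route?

turn right 158°, forward 12.0 m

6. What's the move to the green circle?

turn right 148°, forward 4.4 m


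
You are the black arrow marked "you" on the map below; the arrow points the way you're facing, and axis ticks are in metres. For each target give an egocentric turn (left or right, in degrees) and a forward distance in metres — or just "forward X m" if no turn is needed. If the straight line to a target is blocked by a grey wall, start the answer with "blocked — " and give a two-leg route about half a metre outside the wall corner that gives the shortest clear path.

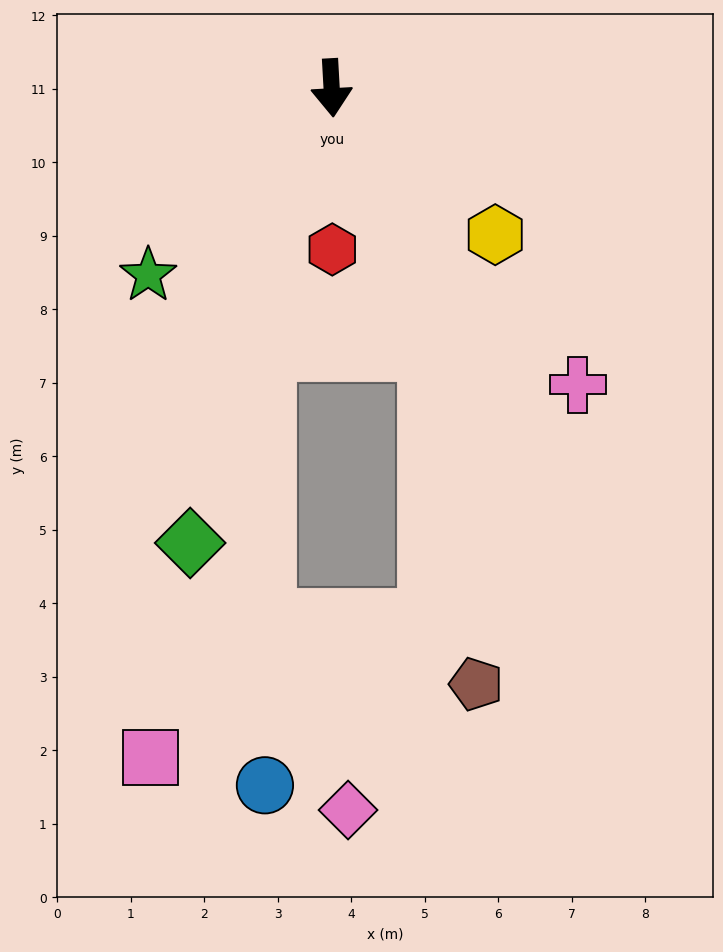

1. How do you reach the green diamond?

turn right 20°, forward 6.5 m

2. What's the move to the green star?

turn right 48°, forward 3.6 m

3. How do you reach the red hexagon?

turn right 3°, forward 2.2 m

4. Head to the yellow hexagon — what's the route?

turn left 45°, forward 3.0 m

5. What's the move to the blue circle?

blocked — turn right 18°, forward 3.7 m, then turn left 15°, forward 5.9 m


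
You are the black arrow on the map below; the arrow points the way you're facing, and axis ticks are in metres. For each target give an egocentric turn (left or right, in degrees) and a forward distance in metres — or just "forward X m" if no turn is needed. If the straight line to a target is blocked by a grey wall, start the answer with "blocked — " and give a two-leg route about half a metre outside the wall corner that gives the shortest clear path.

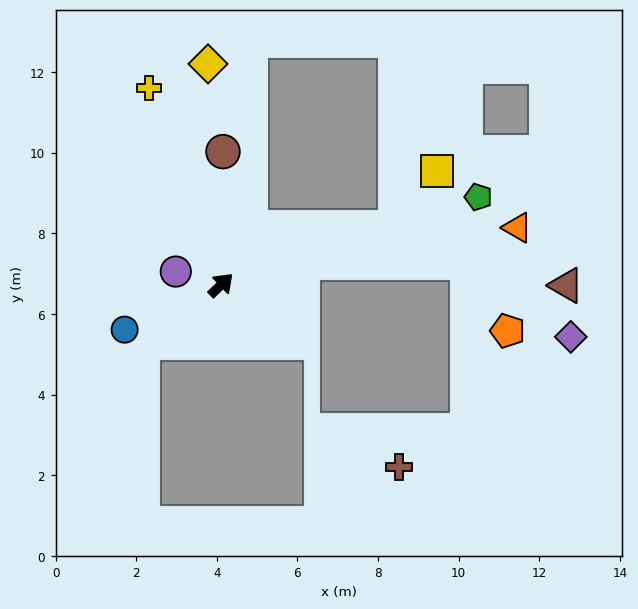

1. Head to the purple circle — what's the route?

turn left 120°, forward 1.2 m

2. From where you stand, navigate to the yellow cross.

turn left 66°, forward 5.2 m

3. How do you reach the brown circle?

turn left 45°, forward 3.3 m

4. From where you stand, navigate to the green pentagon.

turn right 25°, forward 6.7 m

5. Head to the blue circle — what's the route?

turn left 161°, forward 2.6 m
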